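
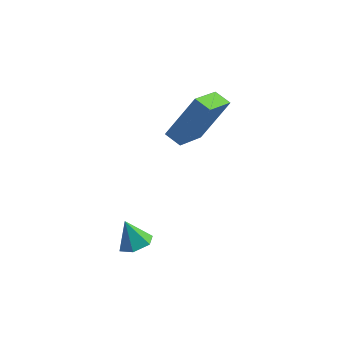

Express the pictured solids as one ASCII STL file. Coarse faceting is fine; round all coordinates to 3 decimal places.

solid 
facet normal -0.784 0.540 0.308
outer loop
vertex -1.982 -0.365 -0.58
vertex -0.855 0.255 1.204
vertex -1.28 1.222 -1.575
endloop
endfacet
facet normal -0.512 -0.282 -0.811
outer loop
vertex -0.645 0.785 -1.824
vertex -1.982 -0.365 -0.58
vertex -1.28 1.222 -1.575
endloop
endfacet
facet normal -0.784 0.539 0.308
outer loop
vertex -1.28 1.222 -1.575
vertex -0.855 0.255 1.204
vertex -0.153 1.842 0.21
endloop
endfacet
facet normal 0.351 0.793 -0.497
outer loop
vertex -0.153 1.842 0.21
vertex -0.645 0.785 -1.824
vertex -1.28 1.222 -1.575
endloop
endfacet
facet normal -0.351 -0.793 0.497
outer loop
vertex -1.982 -0.365 -0.58
vertex -0.22 -0.182 0.955
vertex -0.855 0.255 1.204
endloop
endfacet
facet normal -0.513 -0.281 -0.811
outer loop
vertex -1.347 -0.802 -0.83
vertex -1.982 -0.365 -0.58
vertex -0.645 0.785 -1.824
endloop
endfacet
facet normal -0.351 -0.794 0.497
outer loop
vertex -1.347 -0.802 -0.83
vertex -0.22 -0.182 0.955
vertex -1.982 -0.365 -0.58
endloop
endfacet
facet normal 0.512 0.282 0.811
outer loop
vertex -0.855 0.255 1.204
vertex -0.22 -0.182 0.955
vertex -0.153 1.842 0.21
endloop
endfacet
facet normal 0.350 0.794 -0.497
outer loop
vertex 0.482 1.405 -0.04
vertex -0.645 0.785 -1.824
vertex -0.153 1.842 0.21
endloop
endfacet
facet normal 0.513 0.282 0.811
outer loop
vertex -0.153 1.842 0.21
vertex -0.22 -0.182 0.955
vertex 0.482 1.405 -0.04
endloop
endfacet
facet normal 0.784 -0.539 -0.308
outer loop
vertex 0.482 1.405 -0.04
vertex -1.347 -0.802 -0.83
vertex -0.645 0.785 -1.824
endloop
endfacet
facet normal 0.784 -0.540 -0.307
outer loop
vertex -0.22 -0.182 0.955
vertex -1.347 -0.802 -0.83
vertex 0.482 1.405 -0.04
endloop
endfacet
facet normal 0.381 -0.288 -0.879
outer loop
vertex -2.215 -4.357 -3.71
vertex -2.778 -4.046 -4.056
vertex -2.173 -3.659 -3.921
endloop
endfacet
facet normal 0.644 0.186 0.742
outer loop
vertex -2.215 -4.357 -3.71
vertex -2.173 -3.659 -3.921
vertex -3.242 -3.694 -2.984
endloop
endfacet
facet normal 0.381 -0.288 -0.879
outer loop
vertex -2.173 -3.659 -3.921
vertex -2.778 -4.046 -4.056
vertex -2.736 -3.348 -4.267
endloop
endfacet
facet normal 0.278 0.894 0.351
outer loop
vertex -2.173 -3.659 -3.921
vertex -2.736 -3.348 -4.267
vertex -3.242 -3.694 -2.984
endloop
endfacet
facet normal 0.381 -0.288 -0.878
outer loop
vertex -2.736 -3.348 -4.267
vertex -2.778 -4.046 -4.056
vertex -3.34 -3.735 -4.402
endloop
endfacet
facet normal -0.542 0.841 0.013
outer loop
vertex -2.736 -3.348 -4.267
vertex -3.34 -3.735 -4.402
vertex -3.242 -3.694 -2.984
endloop
endfacet
facet normal 0.381 -0.288 -0.878
outer loop
vertex -3.34 -3.735 -4.402
vertex -2.778 -4.046 -4.056
vertex -3.382 -4.433 -4.191
endloop
endfacet
facet normal -0.995 0.080 0.066
outer loop
vertex -3.34 -3.735 -4.402
vertex -3.382 -4.433 -4.191
vertex -3.242 -3.694 -2.984
endloop
endfacet
facet normal 0.381 -0.288 -0.879
outer loop
vertex -3.382 -4.433 -4.191
vertex -2.778 -4.046 -4.056
vertex -2.819 -4.744 -3.845
endloop
endfacet
facet normal -0.629 -0.629 0.458
outer loop
vertex -3.382 -4.433 -4.191
vertex -2.819 -4.744 -3.845
vertex -3.242 -3.694 -2.984
endloop
endfacet
facet normal 0.381 -0.288 -0.879
outer loop
vertex -2.819 -4.744 -3.845
vertex -2.778 -4.046 -4.056
vertex -2.215 -4.357 -3.71
endloop
endfacet
facet normal 0.191 -0.575 0.795
outer loop
vertex -2.819 -4.744 -3.845
vertex -2.215 -4.357 -3.71
vertex -3.242 -3.694 -2.984
endloop
endfacet

endsolid


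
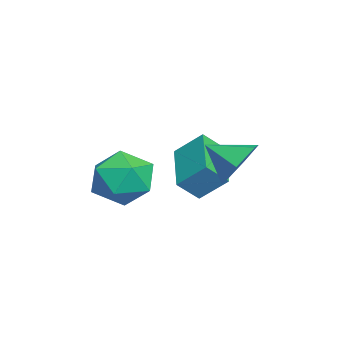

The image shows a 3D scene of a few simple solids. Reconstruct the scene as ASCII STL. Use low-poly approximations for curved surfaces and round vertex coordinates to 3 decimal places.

solid 
facet normal 0.087 0.470 0.878
outer loop
vertex 1.988 -1.067 0.347
vertex 2.018 -2.05 0.87
vertex 2.964 -1.574 0.522
endloop
endfacet
facet normal 0.381 0.855 0.353
outer loop
vertex 1.988 -1.067 0.347
vertex 2.964 -1.574 0.522
vertex 2.761 -1.08 -0.456
endloop
endfacet
facet normal -0.123 0.983 -0.134
outer loop
vertex 1.988 -1.067 0.347
vertex 2.761 -1.08 -0.456
vertex 1.689 -1.249 -0.712
endloop
endfacet
facet normal -0.729 0.679 0.089
outer loop
vertex 1.988 -1.067 0.347
vertex 1.689 -1.249 -0.712
vertex 1.231 -1.849 0.108
endloop
endfacet
facet normal -0.599 0.362 0.714
outer loop
vertex 1.988 -1.067 0.347
vertex 1.231 -1.849 0.108
vertex 2.018 -2.05 0.87
endloop
endfacet
facet normal 0.888 0.457 0.046
outer loop
vertex 2.761 -1.08 -0.456
vertex 2.964 -1.574 0.522
vertex 3.269 -2.071 -0.428
endloop
endfacet
facet normal 0.412 -0.164 0.896
outer loop
vertex 2.964 -1.574 0.522
vertex 2.018 -2.05 0.87
vertex 2.811 -2.671 0.392
endloop
endfacet
facet normal -0.698 -0.340 0.631
outer loop
vertex 2.018 -2.05 0.87
vertex 1.231 -1.849 0.108
vertex 1.739 -2.84 0.136
endloop
endfacet
facet normal -0.908 0.172 -0.382
outer loop
vertex 1.231 -1.849 0.108
vertex 1.689 -1.249 -0.712
vertex 1.536 -2.346 -0.842
endloop
endfacet
facet normal 0.073 0.665 -0.743
outer loop
vertex 1.689 -1.249 -0.712
vertex 2.761 -1.08 -0.456
vertex 2.482 -1.87 -1.19
endloop
endfacet
facet normal 0.729 -0.679 -0.089
outer loop
vertex 2.512 -2.853 -0.667
vertex 3.269 -2.071 -0.428
vertex 2.811 -2.671 0.392
endloop
endfacet
facet normal 0.123 -0.983 0.134
outer loop
vertex 2.512 -2.853 -0.667
vertex 2.811 -2.671 0.392
vertex 1.739 -2.84 0.136
endloop
endfacet
facet normal -0.381 -0.855 -0.353
outer loop
vertex 2.512 -2.853 -0.667
vertex 1.739 -2.84 0.136
vertex 1.536 -2.346 -0.842
endloop
endfacet
facet normal -0.087 -0.470 -0.878
outer loop
vertex 2.512 -2.853 -0.667
vertex 1.536 -2.346 -0.842
vertex 2.482 -1.87 -1.19
endloop
endfacet
facet normal 0.599 -0.362 -0.714
outer loop
vertex 2.512 -2.853 -0.667
vertex 2.482 -1.87 -1.19
vertex 3.269 -2.071 -0.428
endloop
endfacet
facet normal 0.908 -0.172 0.382
outer loop
vertex 2.811 -2.671 0.392
vertex 3.269 -2.071 -0.428
vertex 2.964 -1.574 0.522
endloop
endfacet
facet normal -0.073 -0.665 0.743
outer loop
vertex 1.739 -2.84 0.136
vertex 2.811 -2.671 0.392
vertex 2.018 -2.05 0.87
endloop
endfacet
facet normal -0.888 -0.457 -0.046
outer loop
vertex 1.536 -2.346 -0.842
vertex 1.739 -2.84 0.136
vertex 1.231 -1.849 0.108
endloop
endfacet
facet normal -0.412 0.164 -0.896
outer loop
vertex 2.482 -1.87 -1.19
vertex 1.536 -2.346 -0.842
vertex 1.689 -1.249 -0.712
endloop
endfacet
facet normal 0.698 0.340 -0.631
outer loop
vertex 3.269 -2.071 -0.428
vertex 2.482 -1.87 -1.19
vertex 2.761 -1.08 -0.456
endloop
endfacet
facet normal -0.936 -0.133 0.327
outer loop
vertex 0.008 -0.66 0.202
vertex 0.16 0.234 1.002
vertex -0.315 -0.014 -0.459
endloop
endfacet
facet normal -0.125 -0.739 -0.661
outer loop
vertex 1.64 0.266 -1.142
vertex 0.008 -0.66 0.202
vertex -0.315 -0.014 -0.459
endloop
endfacet
facet normal -0.935 -0.134 0.327
outer loop
vertex -0.315 -0.014 -0.459
vertex 0.16 0.234 1.002
vertex -0.164 0.881 0.341
endloop
endfacet
facet normal -0.330 0.659 -0.675
outer loop
vertex -0.164 0.881 0.341
vertex 1.64 0.266 -1.142
vertex -0.315 -0.014 -0.459
endloop
endfacet
facet normal 0.330 -0.660 0.675
outer loop
vertex 0.008 -0.66 0.202
vertex 2.115 0.514 0.319
vertex 0.16 0.234 1.002
endloop
endfacet
facet normal -0.126 -0.739 -0.662
outer loop
vertex 1.964 -0.381 -0.481
vertex 0.008 -0.66 0.202
vertex 1.64 0.266 -1.142
endloop
endfacet
facet normal 0.330 -0.659 0.675
outer loop
vertex 1.964 -0.381 -0.481
vertex 2.115 0.514 0.319
vertex 0.008 -0.66 0.202
endloop
endfacet
facet normal 0.125 0.739 0.662
outer loop
vertex 0.16 0.234 1.002
vertex 2.115 0.514 0.319
vertex -0.164 0.881 0.341
endloop
endfacet
facet normal -0.330 0.660 -0.675
outer loop
vertex 1.792 1.16 -0.342
vertex 1.64 0.266 -1.142
vertex -0.164 0.881 0.341
endloop
endfacet
facet normal 0.125 0.739 0.661
outer loop
vertex -0.164 0.881 0.341
vertex 2.115 0.514 0.319
vertex 1.792 1.16 -0.342
endloop
endfacet
facet normal 0.935 0.134 -0.327
outer loop
vertex 1.792 1.16 -0.342
vertex 1.964 -0.381 -0.481
vertex 1.64 0.266 -1.142
endloop
endfacet
facet normal 0.936 0.134 -0.326
outer loop
vertex 2.115 0.514 0.319
vertex 1.964 -0.381 -0.481
vertex 1.792 1.16 -0.342
endloop
endfacet
facet normal 0.163 0.834 -0.528
outer loop
vertex 4.194 1.141 0.444
vertex 3.601 1.617 1.013
vertex 4.526 1.57 1.224
endloop
endfacet
facet normal 0.679 -0.726 0.110
outer loop
vertex 4.194 1.141 0.444
vertex 4.526 1.57 1.224
vertex 3.399 0.583 1.667
endloop
endfacet
facet normal 0.162 0.835 -0.526
outer loop
vertex 4.526 1.57 1.224
vertex 3.601 1.617 1.013
vertex 3.933 2.045 1.794
endloop
endfacet
facet normal 0.547 -0.269 0.793
outer loop
vertex 4.526 1.57 1.224
vertex 3.933 2.045 1.794
vertex 3.399 0.583 1.667
endloop
endfacet
facet normal 0.163 0.834 -0.527
outer loop
vertex 3.933 2.045 1.794
vertex 3.601 1.617 1.013
vertex 3.008 2.093 1.583
endloop
endfacet
facet normal -0.223 -0.003 0.975
outer loop
vertex 3.933 2.045 1.794
vertex 3.008 2.093 1.583
vertex 3.399 0.583 1.667
endloop
endfacet
facet normal 0.163 0.834 -0.527
outer loop
vertex 3.008 2.093 1.583
vertex 3.601 1.617 1.013
vertex 2.676 1.665 0.803
endloop
endfacet
facet normal -0.859 -0.196 0.473
outer loop
vertex 3.008 2.093 1.583
vertex 2.676 1.665 0.803
vertex 3.399 0.583 1.667
endloop
endfacet
facet normal 0.163 0.834 -0.527
outer loop
vertex 2.676 1.665 0.803
vertex 3.601 1.617 1.013
vertex 3.269 1.189 0.233
endloop
endfacet
facet normal -0.727 -0.654 -0.210
outer loop
vertex 2.676 1.665 0.803
vertex 3.269 1.189 0.233
vertex 3.399 0.583 1.667
endloop
endfacet
facet normal 0.164 0.834 -0.527
outer loop
vertex 3.269 1.189 0.233
vertex 3.601 1.617 1.013
vertex 4.194 1.141 0.444
endloop
endfacet
facet normal 0.042 -0.919 -0.392
outer loop
vertex 3.269 1.189 0.233
vertex 4.194 1.141 0.444
vertex 3.399 0.583 1.667
endloop
endfacet

endsolid


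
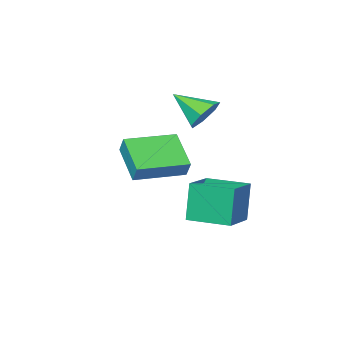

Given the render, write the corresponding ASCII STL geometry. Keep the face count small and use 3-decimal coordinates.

solid 
facet normal -0.589 0.808 -0.007
outer loop
vertex -1.842 2.625 -0.568
vertex -0.545 3.573 -0.291
vertex -1.59 2.794 -2.322
endloop
endfacet
facet normal -0.795 -0.582 -0.170
outer loop
vertex -0.535 1.347 -2.309
vertex -1.842 2.625 -0.568
vertex -1.59 2.794 -2.322
endloop
endfacet
facet normal -0.589 0.808 -0.007
outer loop
vertex -1.59 2.794 -2.322
vertex -0.545 3.573 -0.291
vertex -0.293 3.741 -2.045
endloop
endfacet
facet normal 0.142 0.094 -0.985
outer loop
vertex -0.293 3.741 -2.045
vertex -0.535 1.347 -2.309
vertex -1.59 2.794 -2.322
endloop
endfacet
facet normal -0.142 -0.094 0.985
outer loop
vertex -1.842 2.625 -0.568
vertex 0.51 2.126 -0.278
vertex -0.545 3.573 -0.291
endloop
endfacet
facet normal -0.795 -0.582 -0.170
outer loop
vertex -0.787 1.179 -0.555
vertex -1.842 2.625 -0.568
vertex -0.535 1.347 -2.309
endloop
endfacet
facet normal -0.142 -0.094 0.985
outer loop
vertex -0.787 1.179 -0.555
vertex 0.51 2.126 -0.278
vertex -1.842 2.625 -0.568
endloop
endfacet
facet normal 0.796 0.582 0.170
outer loop
vertex -0.545 3.573 -0.291
vertex 0.51 2.126 -0.278
vertex -0.293 3.741 -2.045
endloop
endfacet
facet normal 0.141 0.094 -0.985
outer loop
vertex 0.762 2.295 -2.032
vertex -0.535 1.347 -2.309
vertex -0.293 3.741 -2.045
endloop
endfacet
facet normal 0.795 0.582 0.170
outer loop
vertex -0.293 3.741 -2.045
vertex 0.51 2.126 -0.278
vertex 0.762 2.295 -2.032
endloop
endfacet
facet normal 0.589 -0.808 0.007
outer loop
vertex 0.762 2.295 -2.032
vertex -0.787 1.179 -0.555
vertex -0.535 1.347 -2.309
endloop
endfacet
facet normal 0.589 -0.808 0.007
outer loop
vertex 0.51 2.126 -0.278
vertex -0.787 1.179 -0.555
vertex 0.762 2.295 -2.032
endloop
endfacet
facet normal -0.985 0.172 0.008
outer loop
vertex 1.534 2.96 2.615
vertex 1.772 4.367 1.602
vertex 1.448 2.499 1.954
endloop
endfacet
facet normal -0.136 -0.804 0.579
outer loop
vertex 3.428 2.153 1.938
vertex 1.534 2.96 2.615
vertex 1.448 2.499 1.954
endloop
endfacet
facet normal -0.985 0.172 0.008
outer loop
vertex 1.448 2.499 1.954
vertex 1.772 4.367 1.602
vertex 1.686 3.906 0.941
endloop
endfacet
facet normal -0.106 -0.569 -0.815
outer loop
vertex 1.686 3.906 0.941
vertex 3.428 2.153 1.938
vertex 1.448 2.499 1.954
endloop
endfacet
facet normal 0.106 0.569 0.815
outer loop
vertex 1.534 2.96 2.615
vertex 3.752 4.021 1.586
vertex 1.772 4.367 1.602
endloop
endfacet
facet normal -0.136 -0.804 0.579
outer loop
vertex 3.514 2.614 2.599
vertex 1.534 2.96 2.615
vertex 3.428 2.153 1.938
endloop
endfacet
facet normal 0.106 0.569 0.815
outer loop
vertex 3.514 2.614 2.599
vertex 3.752 4.021 1.586
vertex 1.534 2.96 2.615
endloop
endfacet
facet normal 0.136 0.804 -0.579
outer loop
vertex 1.772 4.367 1.602
vertex 3.752 4.021 1.586
vertex 1.686 3.906 0.941
endloop
endfacet
facet normal -0.106 -0.569 -0.815
outer loop
vertex 3.666 3.56 0.925
vertex 3.428 2.153 1.938
vertex 1.686 3.906 0.941
endloop
endfacet
facet normal 0.136 0.804 -0.579
outer loop
vertex 1.686 3.906 0.941
vertex 3.752 4.021 1.586
vertex 3.666 3.56 0.925
endloop
endfacet
facet normal 0.985 -0.172 -0.008
outer loop
vertex 3.666 3.56 0.925
vertex 3.514 2.614 2.599
vertex 3.428 2.153 1.938
endloop
endfacet
facet normal 0.985 -0.172 -0.008
outer loop
vertex 3.752 4.021 1.586
vertex 3.514 2.614 2.599
vertex 3.666 3.56 0.925
endloop
endfacet
facet normal -0.475 0.676 -0.564
outer loop
vertex -0.977 -0.268 1.721
vertex -1.734 -0.499 2.082
vertex -1.173 0.113 2.343
endloop
endfacet
facet normal 0.963 0.197 0.183
outer loop
vertex -0.977 -0.268 1.721
vertex -1.173 0.113 2.343
vertex -0.946 -1.621 3.018
endloop
endfacet
facet normal -0.476 0.676 -0.563
outer loop
vertex -1.173 0.113 2.343
vertex -1.734 -0.499 2.082
vertex -1.791 0.033 2.769
endloop
endfacet
facet normal 0.494 0.371 0.786
outer loop
vertex -1.173 0.113 2.343
vertex -1.791 0.033 2.769
vertex -0.946 -1.621 3.018
endloop
endfacet
facet normal -0.474 0.677 -0.563
outer loop
vertex -1.791 0.033 2.769
vertex -1.734 -0.499 2.082
vertex -2.367 -0.447 2.677
endloop
endfacet
facet normal -0.196 0.047 0.979
outer loop
vertex -1.791 0.033 2.769
vertex -2.367 -0.447 2.677
vertex -0.946 -1.621 3.018
endloop
endfacet
facet normal -0.474 0.676 -0.564
outer loop
vertex -2.367 -0.447 2.677
vertex -1.734 -0.499 2.082
vertex -2.466 -0.966 2.138
endloop
endfacet
facet normal -0.584 -0.528 0.616
outer loop
vertex -2.367 -0.447 2.677
vertex -2.466 -0.966 2.138
vertex -0.946 -1.621 3.018
endloop
endfacet
facet normal -0.475 0.676 -0.564
outer loop
vertex -2.466 -0.966 2.138
vertex -1.734 -0.499 2.082
vertex -2.014 -1.133 1.557
endloop
endfacet
facet normal -0.381 -0.924 -0.030
outer loop
vertex -2.466 -0.966 2.138
vertex -2.014 -1.133 1.557
vertex -0.946 -1.621 3.018
endloop
endfacet
facet normal -0.475 0.676 -0.563
outer loop
vertex -2.014 -1.133 1.557
vertex -1.734 -0.499 2.082
vertex -1.351 -0.822 1.371
endloop
endfacet
facet normal 0.262 -0.841 -0.473
outer loop
vertex -2.014 -1.133 1.557
vertex -1.351 -0.822 1.371
vertex -0.946 -1.621 3.018
endloop
endfacet
facet normal -0.475 0.676 -0.563
outer loop
vertex -1.351 -0.822 1.371
vertex -1.734 -0.499 2.082
vertex -0.977 -0.268 1.721
endloop
endfacet
facet normal 0.860 -0.342 -0.378
outer loop
vertex -1.351 -0.822 1.371
vertex -0.977 -0.268 1.721
vertex -0.946 -1.621 3.018
endloop
endfacet

endsolid


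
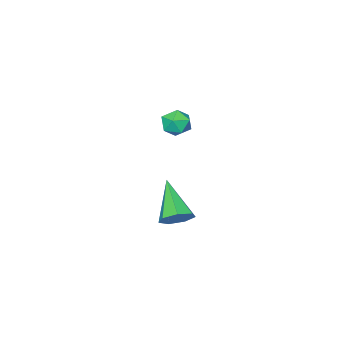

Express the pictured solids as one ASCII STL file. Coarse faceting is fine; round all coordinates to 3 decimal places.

solid 
facet normal 0.470 -0.120 0.874
outer loop
vertex -0.979 -1.671 3.763
vertex -1.502 -2.001 3.999
vertex -1.015 -2.329 3.692
endloop
endfacet
facet normal 0.937 -0.088 0.338
outer loop
vertex -0.979 -1.671 3.763
vertex -1.015 -2.329 3.692
vertex -0.799 -1.953 3.191
endloop
endfacet
facet normal 0.845 0.534 0.003
outer loop
vertex -0.979 -1.671 3.763
vertex -0.799 -1.953 3.191
vertex -1.153 -1.393 3.188
endloop
endfacet
facet normal 0.320 0.887 0.332
outer loop
vertex -0.979 -1.671 3.763
vertex -1.153 -1.393 3.188
vertex -1.588 -1.423 3.687
endloop
endfacet
facet normal 0.088 0.483 0.871
outer loop
vertex -0.979 -1.671 3.763
vertex -1.588 -1.423 3.687
vertex -1.502 -2.001 3.999
endloop
endfacet
facet normal 0.782 -0.612 -0.122
outer loop
vertex -0.799 -1.953 3.191
vertex -1.015 -2.329 3.692
vertex -1.212 -2.457 3.073
endloop
endfacet
facet normal 0.024 -0.664 0.747
outer loop
vertex -1.015 -2.329 3.692
vertex -1.502 -2.001 3.999
vertex -1.647 -2.487 3.572
endloop
endfacet
facet normal -0.593 0.312 0.742
outer loop
vertex -1.502 -2.001 3.999
vertex -1.588 -1.423 3.687
vertex -2.001 -1.927 3.569
endloop
endfacet
facet normal -0.217 0.967 -0.131
outer loop
vertex -1.588 -1.423 3.687
vertex -1.153 -1.393 3.188
vertex -1.785 -1.551 3.068
endloop
endfacet
facet normal 0.632 0.396 -0.666
outer loop
vertex -1.153 -1.393 3.188
vertex -0.799 -1.953 3.191
vertex -1.298 -1.879 2.761
endloop
endfacet
facet normal -0.320 -0.887 -0.332
outer loop
vertex -1.821 -2.209 2.997
vertex -1.212 -2.457 3.073
vertex -1.647 -2.487 3.572
endloop
endfacet
facet normal -0.845 -0.534 -0.003
outer loop
vertex -1.821 -2.209 2.997
vertex -1.647 -2.487 3.572
vertex -2.001 -1.927 3.569
endloop
endfacet
facet normal -0.937 0.088 -0.338
outer loop
vertex -1.821 -2.209 2.997
vertex -2.001 -1.927 3.569
vertex -1.785 -1.551 3.068
endloop
endfacet
facet normal -0.470 0.120 -0.874
outer loop
vertex -1.821 -2.209 2.997
vertex -1.785 -1.551 3.068
vertex -1.298 -1.879 2.761
endloop
endfacet
facet normal -0.088 -0.483 -0.871
outer loop
vertex -1.821 -2.209 2.997
vertex -1.298 -1.879 2.761
vertex -1.212 -2.457 3.073
endloop
endfacet
facet normal 0.217 -0.967 0.131
outer loop
vertex -1.647 -2.487 3.572
vertex -1.212 -2.457 3.073
vertex -1.015 -2.329 3.692
endloop
endfacet
facet normal -0.632 -0.396 0.666
outer loop
vertex -2.001 -1.927 3.569
vertex -1.647 -2.487 3.572
vertex -1.502 -2.001 3.999
endloop
endfacet
facet normal -0.782 0.612 0.122
outer loop
vertex -1.785 -1.551 3.068
vertex -2.001 -1.927 3.569
vertex -1.588 -1.423 3.687
endloop
endfacet
facet normal -0.024 0.664 -0.747
outer loop
vertex -1.298 -1.879 2.761
vertex -1.785 -1.551 3.068
vertex -1.153 -1.393 3.188
endloop
endfacet
facet normal 0.593 -0.312 -0.742
outer loop
vertex -1.212 -2.457 3.073
vertex -1.298 -1.879 2.761
vertex -0.799 -1.953 3.191
endloop
endfacet
facet normal 0.351 0.694 -0.629
outer loop
vertex 3.223 3.251 3.013
vertex 2.954 2.934 2.513
vertex 2.695 3.401 2.884
endloop
endfacet
facet normal -0.104 0.412 0.905
outer loop
vertex 3.223 3.251 3.013
vertex 2.695 3.401 2.884
vertex 2.346 1.726 3.607
endloop
endfacet
facet normal 0.350 0.694 -0.629
outer loop
vertex 2.695 3.401 2.884
vertex 2.954 2.934 2.513
vertex 2.362 3.199 2.476
endloop
endfacet
facet normal -0.801 0.370 0.471
outer loop
vertex 2.695 3.401 2.884
vertex 2.362 3.199 2.476
vertex 2.346 1.726 3.607
endloop
endfacet
facet normal 0.350 0.694 -0.629
outer loop
vertex 2.362 3.199 2.476
vertex 2.954 2.934 2.513
vertex 2.475 2.798 2.096
endloop
endfacet
facet normal -0.979 -0.118 -0.167
outer loop
vertex 2.362 3.199 2.476
vertex 2.475 2.798 2.096
vertex 2.346 1.726 3.607
endloop
endfacet
facet normal 0.350 0.695 -0.628
outer loop
vertex 2.475 2.798 2.096
vertex 2.954 2.934 2.513
vertex 2.949 2.5 2.03
endloop
endfacet
facet normal -0.503 -0.684 -0.528
outer loop
vertex 2.475 2.798 2.096
vertex 2.949 2.5 2.03
vertex 2.346 1.726 3.607
endloop
endfacet
facet normal 0.349 0.695 -0.628
outer loop
vertex 2.949 2.5 2.03
vertex 2.954 2.934 2.513
vertex 3.427 2.529 2.328
endloop
endfacet
facet normal 0.267 -0.902 -0.340
outer loop
vertex 2.949 2.5 2.03
vertex 3.427 2.529 2.328
vertex 2.346 1.726 3.607
endloop
endfacet
facet normal 0.349 0.695 -0.629
outer loop
vertex 3.427 2.529 2.328
vertex 2.954 2.934 2.513
vertex 3.549 2.863 2.765
endloop
endfacet
facet normal 0.752 -0.608 0.254
outer loop
vertex 3.427 2.529 2.328
vertex 3.549 2.863 2.765
vertex 2.346 1.726 3.607
endloop
endfacet
facet normal 0.349 0.695 -0.628
outer loop
vertex 3.549 2.863 2.765
vertex 2.954 2.934 2.513
vertex 3.223 3.251 3.013
endloop
endfacet
facet normal 0.588 -0.023 0.809
outer loop
vertex 3.549 2.863 2.765
vertex 3.223 3.251 3.013
vertex 2.346 1.726 3.607
endloop
endfacet

endsolid


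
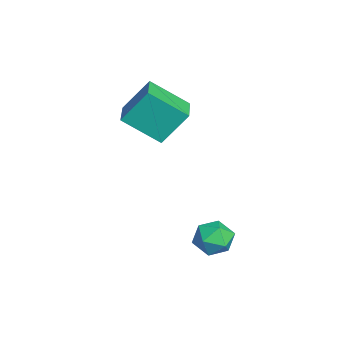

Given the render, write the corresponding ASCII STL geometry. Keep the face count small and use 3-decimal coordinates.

solid 
facet normal -0.985 0.095 -0.142
outer loop
vertex -3.613 -3.21 3.188
vertex -3.271 -1.532 1.939
vertex -3.504 -4.369 1.662
endloop
endfacet
facet normal -0.161 -0.791 0.590
outer loop
vertex -1.849 -4.528 1.901
vertex -3.613 -3.21 3.188
vertex -3.504 -4.369 1.662
endloop
endfacet
facet normal -0.985 0.095 -0.142
outer loop
vertex -3.504 -4.369 1.662
vertex -3.271 -1.532 1.939
vertex -3.162 -2.691 0.412
endloop
endfacet
facet normal 0.057 -0.604 -0.795
outer loop
vertex -3.162 -2.691 0.412
vertex -1.849 -4.528 1.901
vertex -3.504 -4.369 1.662
endloop
endfacet
facet normal -0.057 0.604 0.795
outer loop
vertex -3.613 -3.21 3.188
vertex -1.616 -1.691 2.178
vertex -3.271 -1.532 1.939
endloop
endfacet
facet normal -0.162 -0.792 0.589
outer loop
vertex -1.958 -3.369 3.428
vertex -3.613 -3.21 3.188
vertex -1.849 -4.528 1.901
endloop
endfacet
facet normal -0.057 0.604 0.795
outer loop
vertex -1.958 -3.369 3.428
vertex -1.616 -1.691 2.178
vertex -3.613 -3.21 3.188
endloop
endfacet
facet normal 0.161 0.792 -0.589
outer loop
vertex -3.271 -1.532 1.939
vertex -1.616 -1.691 2.178
vertex -3.162 -2.691 0.412
endloop
endfacet
facet normal 0.057 -0.604 -0.795
outer loop
vertex -1.507 -2.85 0.652
vertex -1.849 -4.528 1.901
vertex -3.162 -2.691 0.412
endloop
endfacet
facet normal 0.162 0.791 -0.590
outer loop
vertex -3.162 -2.691 0.412
vertex -1.616 -1.691 2.178
vertex -1.507 -2.85 0.652
endloop
endfacet
facet normal 0.985 -0.095 0.142
outer loop
vertex -1.507 -2.85 0.652
vertex -1.958 -3.369 3.428
vertex -1.849 -4.528 1.901
endloop
endfacet
facet normal 0.985 -0.095 0.142
outer loop
vertex -1.616 -1.691 2.178
vertex -1.958 -3.369 3.428
vertex -1.507 -2.85 0.652
endloop
endfacet
facet normal -0.981 0.157 0.110
outer loop
vertex 1.785 -0.518 -2.884
vertex 1.67 -1.42 -2.621
vertex 1.849 -0.756 -1.97
endloop
endfacet
facet normal -0.613 0.753 0.239
outer loop
vertex 1.785 -0.518 -2.884
vertex 1.849 -0.756 -1.97
vertex 2.462 -0.139 -2.343
endloop
endfacet
facet normal -0.233 0.909 -0.346
outer loop
vertex 1.785 -0.518 -2.884
vertex 2.462 -0.139 -2.343
vertex 2.663 -0.422 -3.223
endloop
endfacet
facet normal -0.367 0.409 -0.835
outer loop
vertex 1.785 -0.518 -2.884
vertex 2.663 -0.422 -3.223
vertex 2.174 -1.213 -3.395
endloop
endfacet
facet normal -0.830 -0.056 -0.555
outer loop
vertex 1.785 -0.518 -2.884
vertex 2.174 -1.213 -3.395
vertex 1.67 -1.42 -2.621
endloop
endfacet
facet normal -0.155 0.619 0.770
outer loop
vertex 2.462 -0.139 -2.343
vertex 1.849 -0.756 -1.97
vertex 2.766 -0.807 -1.745
endloop
endfacet
facet normal -0.752 -0.347 0.561
outer loop
vertex 1.849 -0.756 -1.97
vertex 1.67 -1.42 -2.621
vertex 2.277 -1.598 -1.917
endloop
endfacet
facet normal -0.507 -0.692 -0.515
outer loop
vertex 1.67 -1.42 -2.621
vertex 2.174 -1.213 -3.395
vertex 2.478 -1.881 -2.797
endloop
endfacet
facet normal 0.241 0.062 -0.969
outer loop
vertex 2.174 -1.213 -3.395
vertex 2.663 -0.422 -3.223
vertex 3.091 -1.264 -3.17
endloop
endfacet
facet normal 0.459 0.871 -0.175
outer loop
vertex 2.663 -0.422 -3.223
vertex 2.462 -0.139 -2.343
vertex 3.27 -0.6 -2.519
endloop
endfacet
facet normal 0.367 -0.409 0.835
outer loop
vertex 3.155 -1.502 -2.256
vertex 2.766 -0.807 -1.745
vertex 2.277 -1.598 -1.917
endloop
endfacet
facet normal 0.233 -0.909 0.346
outer loop
vertex 3.155 -1.502 -2.256
vertex 2.277 -1.598 -1.917
vertex 2.478 -1.881 -2.797
endloop
endfacet
facet normal 0.613 -0.753 -0.239
outer loop
vertex 3.155 -1.502 -2.256
vertex 2.478 -1.881 -2.797
vertex 3.091 -1.264 -3.17
endloop
endfacet
facet normal 0.981 -0.157 -0.110
outer loop
vertex 3.155 -1.502 -2.256
vertex 3.091 -1.264 -3.17
vertex 3.27 -0.6 -2.519
endloop
endfacet
facet normal 0.830 0.056 0.555
outer loop
vertex 3.155 -1.502 -2.256
vertex 3.27 -0.6 -2.519
vertex 2.766 -0.807 -1.745
endloop
endfacet
facet normal -0.241 -0.062 0.969
outer loop
vertex 2.277 -1.598 -1.917
vertex 2.766 -0.807 -1.745
vertex 1.849 -0.756 -1.97
endloop
endfacet
facet normal -0.459 -0.871 0.175
outer loop
vertex 2.478 -1.881 -2.797
vertex 2.277 -1.598 -1.917
vertex 1.67 -1.42 -2.621
endloop
endfacet
facet normal 0.155 -0.619 -0.770
outer loop
vertex 3.091 -1.264 -3.17
vertex 2.478 -1.881 -2.797
vertex 2.174 -1.213 -3.395
endloop
endfacet
facet normal 0.752 0.347 -0.561
outer loop
vertex 3.27 -0.6 -2.519
vertex 3.091 -1.264 -3.17
vertex 2.663 -0.422 -3.223
endloop
endfacet
facet normal 0.507 0.692 0.515
outer loop
vertex 2.766 -0.807 -1.745
vertex 3.27 -0.6 -2.519
vertex 2.462 -0.139 -2.343
endloop
endfacet

endsolid


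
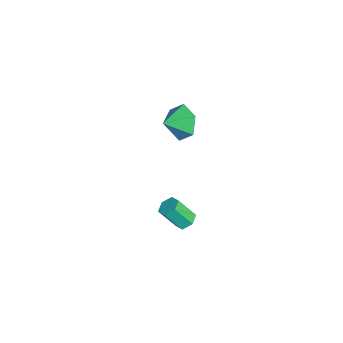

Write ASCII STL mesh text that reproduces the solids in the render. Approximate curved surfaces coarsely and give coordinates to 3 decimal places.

solid 
facet normal -0.453 0.774 -0.443
outer loop
vertex -0.441 2.414 1.355
vertex -0.991 2.549 2.154
vertex -0.128 3.006 2.07
endloop
endfacet
facet normal 0.936 -0.320 -0.145
outer loop
vertex -0.441 2.414 1.355
vertex -0.128 3.006 2.07
vertex -0.489 1.691 2.646
endloop
endfacet
facet normal -0.453 0.773 -0.444
outer loop
vertex -0.128 3.006 2.07
vertex -0.991 2.549 2.154
vertex -0.679 3.142 2.869
endloop
endfacet
facet normal 0.825 0.021 0.565
outer loop
vertex -0.128 3.006 2.07
vertex -0.679 3.142 2.869
vertex -0.489 1.691 2.646
endloop
endfacet
facet normal -0.453 0.773 -0.444
outer loop
vertex -0.679 3.142 2.869
vertex -0.991 2.549 2.154
vertex -1.542 2.685 2.953
endloop
endfacet
facet normal 0.163 -0.129 0.978
outer loop
vertex -0.679 3.142 2.869
vertex -1.542 2.685 2.953
vertex -0.489 1.691 2.646
endloop
endfacet
facet normal -0.452 0.774 -0.443
outer loop
vertex -1.542 2.685 2.953
vertex -0.991 2.549 2.154
vertex -1.854 2.093 2.238
endloop
endfacet
facet normal -0.387 -0.620 0.682
outer loop
vertex -1.542 2.685 2.953
vertex -1.854 2.093 2.238
vertex -0.489 1.691 2.646
endloop
endfacet
facet normal -0.452 0.774 -0.443
outer loop
vertex -1.854 2.093 2.238
vertex -0.991 2.549 2.154
vertex -1.304 1.957 1.439
endloop
endfacet
facet normal -0.275 -0.961 -0.026
outer loop
vertex -1.854 2.093 2.238
vertex -1.304 1.957 1.439
vertex -0.489 1.691 2.646
endloop
endfacet
facet normal -0.453 0.774 -0.443
outer loop
vertex -1.304 1.957 1.439
vertex -0.991 2.549 2.154
vertex -0.441 2.414 1.355
endloop
endfacet
facet normal 0.387 -0.811 -0.440
outer loop
vertex -1.304 1.957 1.439
vertex -0.441 2.414 1.355
vertex -0.489 1.691 2.646
endloop
endfacet
facet normal 0.046 0.573 -0.818
outer loop
vertex 0.614 2.483 -4.423
vertex 0.091 2.682 -4.313
vertex 0.548 2.949 -4.1
endloop
endfacet
facet normal 0.992 0.070 0.102
outer loop
vertex 0.614 2.483 -4.423
vertex 0.548 2.949 -4.1
vertex 0.552 1.68 -3.278
endloop
endfacet
facet normal 0.992 0.071 0.104
outer loop
vertex 0.552 1.68 -3.278
vertex 0.548 2.949 -4.1
vertex 0.485 2.146 -2.955
endloop
endfacet
facet normal -0.043 -0.573 0.818
outer loop
vertex 0.552 1.68 -3.278
vertex 0.485 2.146 -2.955
vertex 0.029 1.878 -3.167
endloop
endfacet
facet normal 0.045 0.574 -0.817
outer loop
vertex 0.548 2.949 -4.1
vertex 0.091 2.682 -4.313
vertex 0.025 3.147 -3.99
endloop
endfacet
facet normal 0.395 0.742 0.542
outer loop
vertex 0.548 2.949 -4.1
vertex 0.025 3.147 -3.99
vertex 0.485 2.146 -2.955
endloop
endfacet
facet normal 0.395 0.742 0.542
outer loop
vertex 0.485 2.146 -2.955
vertex 0.025 3.147 -3.99
vertex -0.037 2.344 -2.845
endloop
endfacet
facet normal -0.044 -0.572 0.819
outer loop
vertex 0.485 2.146 -2.955
vertex -0.037 2.344 -2.845
vertex 0.029 1.878 -3.167
endloop
endfacet
facet normal 0.044 0.574 -0.818
outer loop
vertex 0.025 3.147 -3.99
vertex 0.091 2.682 -4.313
vertex -0.432 2.88 -4.202
endloop
endfacet
facet normal -0.596 0.672 0.439
outer loop
vertex 0.025 3.147 -3.99
vertex -0.432 2.88 -4.202
vertex -0.037 2.344 -2.845
endloop
endfacet
facet normal -0.596 0.672 0.439
outer loop
vertex -0.037 2.344 -2.845
vertex -0.432 2.88 -4.202
vertex -0.494 2.077 -3.057
endloop
endfacet
facet normal -0.046 -0.572 0.819
outer loop
vertex -0.037 2.344 -2.845
vertex -0.494 2.077 -3.057
vertex 0.029 1.878 -3.167
endloop
endfacet
facet normal 0.043 0.573 -0.818
outer loop
vertex -0.432 2.88 -4.202
vertex 0.091 2.682 -4.313
vertex -0.365 2.414 -4.525
endloop
endfacet
facet normal -0.992 -0.071 -0.103
outer loop
vertex -0.432 2.88 -4.202
vertex -0.365 2.414 -4.525
vertex -0.494 2.077 -3.057
endloop
endfacet
facet normal -0.992 -0.069 -0.103
outer loop
vertex -0.494 2.077 -3.057
vertex -0.365 2.414 -4.525
vertex -0.428 1.611 -3.38
endloop
endfacet
facet normal -0.046 -0.573 0.818
outer loop
vertex -0.494 2.077 -3.057
vertex -0.428 1.611 -3.38
vertex 0.029 1.878 -3.167
endloop
endfacet
facet normal 0.044 0.572 -0.819
outer loop
vertex -0.365 2.414 -4.525
vertex 0.091 2.682 -4.313
vertex 0.157 2.216 -4.635
endloop
endfacet
facet normal -0.395 -0.742 -0.542
outer loop
vertex -0.365 2.414 -4.525
vertex 0.157 2.216 -4.635
vertex -0.428 1.611 -3.38
endloop
endfacet
facet normal -0.395 -0.742 -0.542
outer loop
vertex -0.428 1.611 -3.38
vertex 0.157 2.216 -4.635
vertex 0.095 1.413 -3.49
endloop
endfacet
facet normal -0.045 -0.574 0.817
outer loop
vertex -0.428 1.611 -3.38
vertex 0.095 1.413 -3.49
vertex 0.029 1.878 -3.167
endloop
endfacet
facet normal 0.046 0.572 -0.819
outer loop
vertex 0.157 2.216 -4.635
vertex 0.091 2.682 -4.313
vertex 0.614 2.483 -4.423
endloop
endfacet
facet normal 0.596 -0.672 -0.439
outer loop
vertex 0.157 2.216 -4.635
vertex 0.614 2.483 -4.423
vertex 0.095 1.413 -3.49
endloop
endfacet
facet normal 0.596 -0.672 -0.439
outer loop
vertex 0.095 1.413 -3.49
vertex 0.614 2.483 -4.423
vertex 0.552 1.68 -3.278
endloop
endfacet
facet normal -0.044 -0.574 0.818
outer loop
vertex 0.095 1.413 -3.49
vertex 0.552 1.68 -3.278
vertex 0.029 1.878 -3.167
endloop
endfacet

endsolid


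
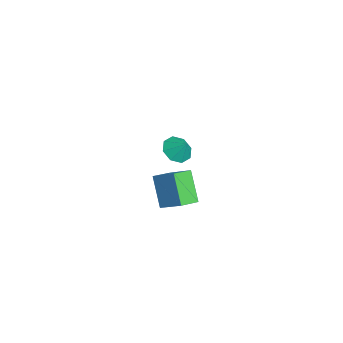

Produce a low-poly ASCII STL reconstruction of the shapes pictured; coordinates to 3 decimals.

solid 
facet normal -0.502 -0.398 -0.768
outer loop
vertex -3.418 -1.587 0.544
vertex -4.184 -1.685 1.096
vertex -3.851 -1.003 0.525
endloop
endfacet
facet normal 0.803 0.594 -0.035
outer loop
vertex -3.418 -1.587 0.544
vertex -3.851 -1.003 0.525
vertex -3.616 -1.235 1.964
endloop
endfacet
facet normal -0.503 -0.397 -0.768
outer loop
vertex -3.851 -1.003 0.525
vertex -4.184 -1.685 1.096
vertex -4.479 -0.818 0.841
endloop
endfacet
facet normal 0.326 0.940 0.098
outer loop
vertex -3.851 -1.003 0.525
vertex -4.479 -0.818 0.841
vertex -3.616 -1.235 1.964
endloop
endfacet
facet normal -0.503 -0.397 -0.768
outer loop
vertex -4.479 -0.818 0.841
vertex -4.184 -1.685 1.096
vertex -4.935 -1.141 1.307
endloop
endfacet
facet normal -0.162 0.878 0.450
outer loop
vertex -4.479 -0.818 0.841
vertex -4.935 -1.141 1.307
vertex -3.616 -1.235 1.964
endloop
endfacet
facet normal -0.503 -0.397 -0.768
outer loop
vertex -4.935 -1.141 1.307
vertex -4.184 -1.685 1.096
vertex -4.951 -1.782 1.649
endloop
endfacet
facet normal -0.374 0.444 0.814
outer loop
vertex -4.935 -1.141 1.307
vertex -4.951 -1.782 1.649
vertex -3.616 -1.235 1.964
endloop
endfacet
facet normal -0.503 -0.398 -0.767
outer loop
vertex -4.951 -1.782 1.649
vertex -4.184 -1.685 1.096
vertex -4.518 -2.366 1.668
endloop
endfacet
facet normal -0.187 -0.107 0.977
outer loop
vertex -4.951 -1.782 1.649
vertex -4.518 -2.366 1.668
vertex -3.616 -1.235 1.964
endloop
endfacet
facet normal -0.503 -0.398 -0.767
outer loop
vertex -4.518 -2.366 1.668
vertex -4.184 -1.685 1.096
vertex -3.889 -2.551 1.352
endloop
endfacet
facet normal 0.291 -0.452 0.843
outer loop
vertex -4.518 -2.366 1.668
vertex -3.889 -2.551 1.352
vertex -3.616 -1.235 1.964
endloop
endfacet
facet normal -0.503 -0.398 -0.767
outer loop
vertex -3.889 -2.551 1.352
vertex -4.184 -1.685 1.096
vertex -3.434 -2.228 0.886
endloop
endfacet
facet normal 0.779 -0.390 0.491
outer loop
vertex -3.889 -2.551 1.352
vertex -3.434 -2.228 0.886
vertex -3.616 -1.235 1.964
endloop
endfacet
facet normal -0.503 -0.397 -0.768
outer loop
vertex -3.434 -2.228 0.886
vertex -4.184 -1.685 1.096
vertex -3.418 -1.587 0.544
endloop
endfacet
facet normal 0.991 0.043 0.127
outer loop
vertex -3.434 -2.228 0.886
vertex -3.418 -1.587 0.544
vertex -3.616 -1.235 1.964
endloop
endfacet
facet normal -0.615 -0.577 -0.537
outer loop
vertex 1.762 -4.243 4.122
vertex 1.147 -3.209 3.715
vertex 3.007 -4.117 2.562
endloop
endfacet
facet normal 0.484 -0.814 0.320
outer loop
vertex 3.973 -3.211 3.405
vertex 1.762 -4.243 4.122
vertex 3.007 -4.117 2.562
endloop
endfacet
facet normal -0.615 -0.577 -0.537
outer loop
vertex 3.007 -4.117 2.562
vertex 1.147 -3.209 3.715
vertex 2.392 -3.083 2.155
endloop
endfacet
facet normal 0.622 0.063 -0.780
outer loop
vertex 2.392 -3.083 2.155
vertex 3.973 -3.211 3.405
vertex 3.007 -4.117 2.562
endloop
endfacet
facet normal -0.622 -0.063 0.780
outer loop
vertex 1.762 -4.243 4.122
vertex 2.113 -2.303 4.558
vertex 1.147 -3.209 3.715
endloop
endfacet
facet normal 0.484 -0.814 0.320
outer loop
vertex 2.728 -3.337 4.965
vertex 1.762 -4.243 4.122
vertex 3.973 -3.211 3.405
endloop
endfacet
facet normal -0.622 -0.063 0.780
outer loop
vertex 2.728 -3.337 4.965
vertex 2.113 -2.303 4.558
vertex 1.762 -4.243 4.122
endloop
endfacet
facet normal -0.484 0.814 -0.320
outer loop
vertex 1.147 -3.209 3.715
vertex 2.113 -2.303 4.558
vertex 2.392 -3.083 2.155
endloop
endfacet
facet normal 0.622 0.063 -0.780
outer loop
vertex 3.358 -2.177 2.998
vertex 3.973 -3.211 3.405
vertex 2.392 -3.083 2.155
endloop
endfacet
facet normal -0.484 0.814 -0.320
outer loop
vertex 2.392 -3.083 2.155
vertex 2.113 -2.303 4.558
vertex 3.358 -2.177 2.998
endloop
endfacet
facet normal 0.615 0.577 0.537
outer loop
vertex 3.358 -2.177 2.998
vertex 2.728 -3.337 4.965
vertex 3.973 -3.211 3.405
endloop
endfacet
facet normal 0.615 0.577 0.537
outer loop
vertex 2.113 -2.303 4.558
vertex 2.728 -3.337 4.965
vertex 3.358 -2.177 2.998
endloop
endfacet

endsolid


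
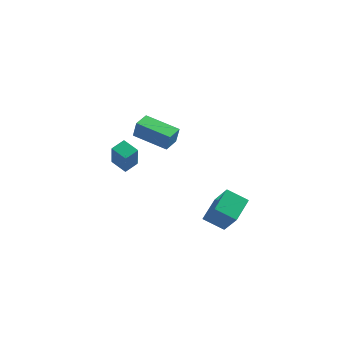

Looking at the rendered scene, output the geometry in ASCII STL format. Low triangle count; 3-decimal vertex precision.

solid 
facet normal -0.882 -0.013 0.471
outer loop
vertex 2.593 -4.092 0.872
vertex 2.83 -2.874 1.35
vertex 1.865 -3.422 -0.474
endloop
endfacet
facet normal -0.177 -0.916 -0.360
outer loop
vertex 2.87 -3.406 -1.01
vertex 2.593 -4.092 0.872
vertex 1.865 -3.422 -0.474
endloop
endfacet
facet normal -0.882 -0.013 0.471
outer loop
vertex 1.865 -3.422 -0.474
vertex 2.83 -2.874 1.35
vertex 2.102 -2.203 0.005
endloop
endfacet
facet normal -0.436 0.401 -0.806
outer loop
vertex 2.102 -2.203 0.005
vertex 2.87 -3.406 -1.01
vertex 1.865 -3.422 -0.474
endloop
endfacet
facet normal 0.436 -0.401 0.806
outer loop
vertex 2.593 -4.092 0.872
vertex 3.835 -2.858 0.814
vertex 2.83 -2.874 1.35
endloop
endfacet
facet normal -0.179 -0.916 -0.360
outer loop
vertex 3.598 -4.077 0.335
vertex 2.593 -4.092 0.872
vertex 2.87 -3.406 -1.01
endloop
endfacet
facet normal 0.436 -0.401 0.805
outer loop
vertex 3.598 -4.077 0.335
vertex 3.835 -2.858 0.814
vertex 2.593 -4.092 0.872
endloop
endfacet
facet normal 0.178 0.916 0.361
outer loop
vertex 2.83 -2.874 1.35
vertex 3.835 -2.858 0.814
vertex 2.102 -2.203 0.005
endloop
endfacet
facet normal -0.436 0.401 -0.805
outer loop
vertex 3.107 -2.188 -0.532
vertex 2.87 -3.406 -1.01
vertex 2.102 -2.203 0.005
endloop
endfacet
facet normal 0.178 0.916 0.359
outer loop
vertex 2.102 -2.203 0.005
vertex 3.835 -2.858 0.814
vertex 3.107 -2.188 -0.532
endloop
endfacet
facet normal 0.882 0.013 -0.471
outer loop
vertex 3.107 -2.188 -0.532
vertex 3.598 -4.077 0.335
vertex 2.87 -3.406 -1.01
endloop
endfacet
facet normal 0.882 0.013 -0.471
outer loop
vertex 3.835 -2.858 0.814
vertex 3.598 -4.077 0.335
vertex 3.107 -2.188 -0.532
endloop
endfacet
facet normal -0.496 -0.830 -0.255
outer loop
vertex -2.837 0.085 0.224
vertex -3.653 0.489 0.497
vertex -3.029 0.619 -1.143
endloop
endfacet
facet normal 0.858 -0.426 -0.287
outer loop
vertex -2.627 1.291 -0.937
vertex -2.837 0.085 0.224
vertex -3.029 0.619 -1.143
endloop
endfacet
facet normal -0.496 -0.830 -0.255
outer loop
vertex -3.029 0.619 -1.143
vertex -3.653 0.489 0.497
vertex -3.845 1.023 -0.87
endloop
endfacet
facet normal -0.130 0.361 -0.923
outer loop
vertex -3.845 1.023 -0.87
vertex -2.627 1.291 -0.937
vertex -3.029 0.619 -1.143
endloop
endfacet
facet normal 0.130 -0.361 0.923
outer loop
vertex -2.837 0.085 0.224
vertex -3.251 1.161 0.703
vertex -3.653 0.489 0.497
endloop
endfacet
facet normal 0.858 -0.426 -0.287
outer loop
vertex -2.435 0.757 0.43
vertex -2.837 0.085 0.224
vertex -2.627 1.291 -0.937
endloop
endfacet
facet normal 0.130 -0.361 0.923
outer loop
vertex -2.435 0.757 0.43
vertex -3.251 1.161 0.703
vertex -2.837 0.085 0.224
endloop
endfacet
facet normal -0.858 0.426 0.287
outer loop
vertex -3.653 0.489 0.497
vertex -3.251 1.161 0.703
vertex -3.845 1.023 -0.87
endloop
endfacet
facet normal -0.130 0.361 -0.923
outer loop
vertex -3.443 1.695 -0.664
vertex -2.627 1.291 -0.937
vertex -3.845 1.023 -0.87
endloop
endfacet
facet normal -0.858 0.426 0.287
outer loop
vertex -3.845 1.023 -0.87
vertex -3.251 1.161 0.703
vertex -3.443 1.695 -0.664
endloop
endfacet
facet normal 0.496 0.830 0.255
outer loop
vertex -3.443 1.695 -0.664
vertex -2.435 0.757 0.43
vertex -2.627 1.291 -0.937
endloop
endfacet
facet normal 0.496 0.830 0.255
outer loop
vertex -3.251 1.161 0.703
vertex -2.435 0.757 0.43
vertex -3.443 1.695 -0.664
endloop
endfacet
facet normal -0.955 0.217 0.200
outer loop
vertex -2.05 -0.675 3.371
vertex -1.85 0.203 3.372
vertex -2.229 -0.633 2.469
endloop
endfacet
facet normal -0.222 -0.975 -0.001
outer loop
vertex -0.51 -1.023 2.108
vertex -2.05 -0.675 3.371
vertex -2.229 -0.633 2.469
endloop
endfacet
facet normal -0.955 0.216 0.201
outer loop
vertex -2.229 -0.633 2.469
vertex -1.85 0.203 3.372
vertex -2.03 0.245 2.47
endloop
endfacet
facet normal -0.195 0.045 -0.980
outer loop
vertex -2.03 0.245 2.47
vertex -0.51 -1.023 2.108
vertex -2.229 -0.633 2.469
endloop
endfacet
facet normal 0.195 -0.046 0.980
outer loop
vertex -2.05 -0.675 3.371
vertex -0.131 -0.187 3.011
vertex -1.85 0.203 3.372
endloop
endfacet
facet normal -0.221 -0.975 -0.001
outer loop
vertex -0.33 -1.065 3.01
vertex -2.05 -0.675 3.371
vertex -0.51 -1.023 2.108
endloop
endfacet
facet normal 0.195 -0.045 0.980
outer loop
vertex -0.33 -1.065 3.01
vertex -0.131 -0.187 3.011
vertex -2.05 -0.675 3.371
endloop
endfacet
facet normal 0.221 0.975 0.001
outer loop
vertex -1.85 0.203 3.372
vertex -0.131 -0.187 3.011
vertex -2.03 0.245 2.47
endloop
endfacet
facet normal -0.195 0.046 -0.980
outer loop
vertex -0.31 -0.145 2.109
vertex -0.51 -1.023 2.108
vertex -2.03 0.245 2.47
endloop
endfacet
facet normal 0.221 0.975 0.001
outer loop
vertex -2.03 0.245 2.47
vertex -0.131 -0.187 3.011
vertex -0.31 -0.145 2.109
endloop
endfacet
facet normal 0.955 -0.217 -0.201
outer loop
vertex -0.31 -0.145 2.109
vertex -0.33 -1.065 3.01
vertex -0.51 -1.023 2.108
endloop
endfacet
facet normal 0.956 -0.216 -0.200
outer loop
vertex -0.131 -0.187 3.011
vertex -0.33 -1.065 3.01
vertex -0.31 -0.145 2.109
endloop
endfacet

endsolid


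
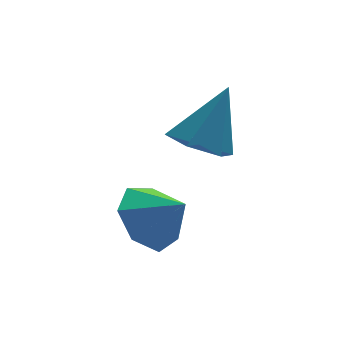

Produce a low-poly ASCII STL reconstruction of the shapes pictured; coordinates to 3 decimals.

solid 
facet normal -0.463 -0.242 -0.853
outer loop
vertex 2.897 -0.796 1.878
vertex 2.072 -0.549 2.256
vertex 2.588 0.087 1.795
endloop
endfacet
facet normal 0.937 0.314 -0.151
outer loop
vertex 2.897 -0.796 1.878
vertex 2.588 0.087 1.795
vertex 2.988 -0.071 3.944
endloop
endfacet
facet normal -0.463 -0.242 -0.853
outer loop
vertex 2.588 0.087 1.795
vertex 2.072 -0.549 2.256
vertex 1.763 0.334 2.173
endloop
endfacet
facet normal 0.293 0.956 0.016
outer loop
vertex 2.588 0.087 1.795
vertex 1.763 0.334 2.173
vertex 2.988 -0.071 3.944
endloop
endfacet
facet normal -0.462 -0.242 -0.853
outer loop
vertex 1.763 0.334 2.173
vertex 2.072 -0.549 2.256
vertex 1.247 -0.302 2.633
endloop
endfacet
facet normal -0.468 0.735 0.491
outer loop
vertex 1.763 0.334 2.173
vertex 1.247 -0.302 2.633
vertex 2.988 -0.071 3.944
endloop
endfacet
facet normal -0.462 -0.242 -0.853
outer loop
vertex 1.247 -0.302 2.633
vertex 2.072 -0.549 2.256
vertex 1.556 -1.186 2.716
endloop
endfacet
facet normal -0.585 -0.130 0.800
outer loop
vertex 1.247 -0.302 2.633
vertex 1.556 -1.186 2.716
vertex 2.988 -0.071 3.944
endloop
endfacet
facet normal -0.462 -0.242 -0.853
outer loop
vertex 1.556 -1.186 2.716
vertex 2.072 -0.549 2.256
vertex 2.381 -1.433 2.339
endloop
endfacet
facet normal 0.058 -0.772 0.633
outer loop
vertex 1.556 -1.186 2.716
vertex 2.381 -1.433 2.339
vertex 2.988 -0.071 3.944
endloop
endfacet
facet normal -0.463 -0.242 -0.853
outer loop
vertex 2.381 -1.433 2.339
vertex 2.072 -0.549 2.256
vertex 2.897 -0.796 1.878
endloop
endfacet
facet normal 0.820 -0.551 0.157
outer loop
vertex 2.381 -1.433 2.339
vertex 2.897 -0.796 1.878
vertex 2.988 -0.071 3.944
endloop
endfacet
facet normal -0.584 0.493 -0.645
outer loop
vertex 0.915 -2.402 1.282
vertex 0.105 -2.962 1.587
vertex 0.445 -2.066 1.964
endloop
endfacet
facet normal 0.845 0.336 0.417
outer loop
vertex 0.915 -2.402 1.282
vertex 0.445 -2.066 1.964
vertex 0.835 -3.578 2.393
endloop
endfacet
facet normal -0.583 0.493 -0.645
outer loop
vertex 0.445 -2.066 1.964
vertex 0.105 -2.962 1.587
vertex -0.281 -2.404 2.362
endloop
endfacet
facet normal 0.328 0.335 0.883
outer loop
vertex 0.445 -2.066 1.964
vertex -0.281 -2.404 2.362
vertex 0.835 -3.578 2.393
endloop
endfacet
facet normal -0.583 0.493 -0.646
outer loop
vertex -0.281 -2.404 2.362
vertex 0.105 -2.962 1.587
vertex -0.716 -3.162 2.176
endloop
endfacet
facet normal -0.174 -0.139 0.975
outer loop
vertex -0.281 -2.404 2.362
vertex -0.716 -3.162 2.176
vertex 0.835 -3.578 2.393
endloop
endfacet
facet normal -0.583 0.493 -0.646
outer loop
vertex -0.716 -3.162 2.176
vertex 0.105 -2.962 1.587
vertex -0.532 -3.77 1.546
endloop
endfacet
facet normal -0.283 -0.730 0.622
outer loop
vertex -0.716 -3.162 2.176
vertex -0.532 -3.77 1.546
vertex 0.835 -3.578 2.393
endloop
endfacet
facet normal -0.584 0.493 -0.645
outer loop
vertex -0.532 -3.77 1.546
vertex 0.105 -2.962 1.587
vertex 0.131 -3.769 0.947
endloop
endfacet
facet normal 0.083 -0.992 0.091
outer loop
vertex -0.532 -3.77 1.546
vertex 0.131 -3.769 0.947
vertex 0.835 -3.578 2.393
endloop
endfacet
facet normal -0.583 0.493 -0.645
outer loop
vertex 0.131 -3.769 0.947
vertex 0.105 -2.962 1.587
vertex 0.775 -3.16 0.83
endloop
endfacet
facet normal 0.649 -0.728 -0.220
outer loop
vertex 0.131 -3.769 0.947
vertex 0.775 -3.16 0.83
vertex 0.835 -3.578 2.393
endloop
endfacet
facet normal -0.584 0.493 -0.645
outer loop
vertex 0.775 -3.16 0.83
vertex 0.105 -2.962 1.587
vertex 0.915 -2.402 1.282
endloop
endfacet
facet normal 0.988 -0.138 -0.075
outer loop
vertex 0.775 -3.16 0.83
vertex 0.915 -2.402 1.282
vertex 0.835 -3.578 2.393
endloop
endfacet

endsolid


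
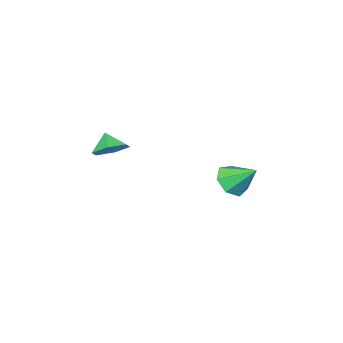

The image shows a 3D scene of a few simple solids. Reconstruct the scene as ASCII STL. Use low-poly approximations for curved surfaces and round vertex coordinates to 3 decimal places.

solid 
facet normal 0.293 -0.713 -0.637
outer loop
vertex -2.378 2.091 -0.727
vertex -3.175 1.529 -0.464
vertex -3.105 2.216 -1.201
endloop
endfacet
facet normal 0.287 0.939 -0.192
outer loop
vertex -2.378 2.091 -0.727
vertex -3.105 2.216 -1.201
vertex -3.685 2.771 0.644
endloop
endfacet
facet normal 0.293 -0.713 -0.637
outer loop
vertex -3.105 2.216 -1.201
vertex -3.175 1.529 -0.464
vertex -3.885 1.823 -1.12
endloop
endfacet
facet normal -0.447 0.808 -0.384
outer loop
vertex -3.105 2.216 -1.201
vertex -3.885 1.823 -1.12
vertex -3.685 2.771 0.644
endloop
endfacet
facet normal 0.292 -0.714 -0.636
outer loop
vertex -3.885 1.823 -1.12
vertex -3.175 1.529 -0.464
vertex -4.13 1.21 -0.544
endloop
endfacet
facet normal -0.946 0.318 -0.064
outer loop
vertex -3.885 1.823 -1.12
vertex -4.13 1.21 -0.544
vertex -3.685 2.771 0.644
endloop
endfacet
facet normal 0.292 -0.714 -0.637
outer loop
vertex -4.13 1.21 -0.544
vertex -3.175 1.529 -0.464
vertex -3.657 0.836 0.092
endloop
endfacet
facet normal -0.835 -0.162 0.526
outer loop
vertex -4.13 1.21 -0.544
vertex -3.657 0.836 0.092
vertex -3.685 2.771 0.644
endloop
endfacet
facet normal 0.293 -0.714 -0.636
outer loop
vertex -3.657 0.836 0.092
vertex -3.175 1.529 -0.464
vertex -2.821 0.985 0.31
endloop
endfacet
facet normal -0.197 -0.272 0.942
outer loop
vertex -3.657 0.836 0.092
vertex -2.821 0.985 0.31
vertex -3.685 2.771 0.644
endloop
endfacet
facet normal 0.293 -0.714 -0.636
outer loop
vertex -2.821 0.985 0.31
vertex -3.175 1.529 -0.464
vertex -2.252 1.543 -0.055
endloop
endfacet
facet normal 0.487 0.073 0.870
outer loop
vertex -2.821 0.985 0.31
vertex -2.252 1.543 -0.055
vertex -3.685 2.771 0.644
endloop
endfacet
facet normal 0.293 -0.713 -0.637
outer loop
vertex -2.252 1.543 -0.055
vertex -3.175 1.529 -0.464
vertex -2.378 2.091 -0.727
endloop
endfacet
facet normal 0.702 0.611 0.366
outer loop
vertex -2.252 1.543 -0.055
vertex -2.378 2.091 -0.727
vertex -3.685 2.771 0.644
endloop
endfacet
facet normal 0.117 0.648 -0.752
outer loop
vertex 3.345 0.681 3.404
vertex 2.782 0.137 2.848
vertex 2.397 0.831 3.386
endloop
endfacet
facet normal 0.011 0.190 0.982
outer loop
vertex 3.345 0.681 3.404
vertex 2.397 0.831 3.386
vertex 2.658 -0.557 3.652
endloop
endfacet
facet normal 0.117 0.648 -0.752
outer loop
vertex 2.397 0.831 3.386
vertex 2.782 0.137 2.848
vertex 1.834 0.287 2.83
endloop
endfacet
facet normal -0.704 0.004 0.710
outer loop
vertex 2.397 0.831 3.386
vertex 1.834 0.287 2.83
vertex 2.658 -0.557 3.652
endloop
endfacet
facet normal 0.117 0.649 -0.752
outer loop
vertex 1.834 0.287 2.83
vertex 2.782 0.137 2.848
vertex 2.22 -0.407 2.291
endloop
endfacet
facet normal -0.788 -0.585 0.189
outer loop
vertex 1.834 0.287 2.83
vertex 2.22 -0.407 2.291
vertex 2.658 -0.557 3.652
endloop
endfacet
facet normal 0.118 0.649 -0.752
outer loop
vertex 2.22 -0.407 2.291
vertex 2.782 0.137 2.848
vertex 3.168 -0.558 2.309
endloop
endfacet
facet normal -0.156 -0.986 -0.058
outer loop
vertex 2.22 -0.407 2.291
vertex 3.168 -0.558 2.309
vertex 2.658 -0.557 3.652
endloop
endfacet
facet normal 0.117 0.648 -0.752
outer loop
vertex 3.168 -0.558 2.309
vertex 2.782 0.137 2.848
vertex 3.73 -0.014 2.865
endloop
endfacet
facet normal 0.562 -0.799 0.214
outer loop
vertex 3.168 -0.558 2.309
vertex 3.73 -0.014 2.865
vertex 2.658 -0.557 3.652
endloop
endfacet
facet normal 0.117 0.648 -0.752
outer loop
vertex 3.73 -0.014 2.865
vertex 2.782 0.137 2.848
vertex 3.345 0.681 3.404
endloop
endfacet
facet normal 0.646 -0.211 0.734
outer loop
vertex 3.73 -0.014 2.865
vertex 3.345 0.681 3.404
vertex 2.658 -0.557 3.652
endloop
endfacet

endsolid


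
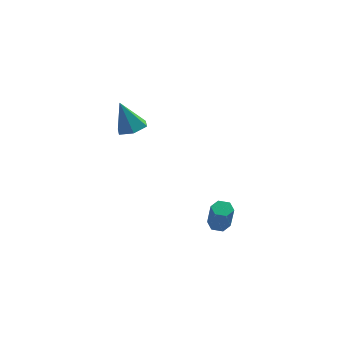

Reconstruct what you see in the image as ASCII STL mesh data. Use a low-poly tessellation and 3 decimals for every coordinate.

solid 
facet normal 0.346 -0.041 -0.937
outer loop
vertex -2.82 -1.105 3.26
vertex -3.446 -1.719 3.056
vertex -3.624 -0.843 2.952
endloop
endfacet
facet normal 0.136 0.901 0.411
outer loop
vertex -2.82 -1.105 3.26
vertex -3.624 -0.843 2.952
vertex -4.114 -1.641 4.864
endloop
endfacet
facet normal 0.347 -0.041 -0.937
outer loop
vertex -3.624 -0.843 2.952
vertex -3.446 -1.719 3.056
vertex -4.25 -1.457 2.747
endloop
endfacet
facet normal -0.714 0.692 0.106
outer loop
vertex -3.624 -0.843 2.952
vertex -4.25 -1.457 2.747
vertex -4.114 -1.641 4.864
endloop
endfacet
facet normal 0.347 -0.041 -0.937
outer loop
vertex -4.25 -1.457 2.747
vertex -3.446 -1.719 3.056
vertex -4.072 -2.333 2.851
endloop
endfacet
facet normal -0.980 -0.194 0.046
outer loop
vertex -4.25 -1.457 2.747
vertex -4.072 -2.333 2.851
vertex -4.114 -1.641 4.864
endloop
endfacet
facet normal 0.346 -0.040 -0.937
outer loop
vertex -4.072 -2.333 2.851
vertex -3.446 -1.719 3.056
vertex -3.268 -2.595 3.159
endloop
endfacet
facet normal -0.395 -0.871 0.291
outer loop
vertex -4.072 -2.333 2.851
vertex -3.268 -2.595 3.159
vertex -4.114 -1.641 4.864
endloop
endfacet
facet normal 0.346 -0.040 -0.937
outer loop
vertex -3.268 -2.595 3.159
vertex -3.446 -1.719 3.056
vertex -2.642 -1.981 3.364
endloop
endfacet
facet normal 0.454 -0.662 0.596
outer loop
vertex -3.268 -2.595 3.159
vertex -2.642 -1.981 3.364
vertex -4.114 -1.641 4.864
endloop
endfacet
facet normal 0.346 -0.041 -0.937
outer loop
vertex -2.642 -1.981 3.364
vertex -3.446 -1.719 3.056
vertex -2.82 -1.105 3.26
endloop
endfacet
facet normal 0.720 0.224 0.656
outer loop
vertex -2.642 -1.981 3.364
vertex -2.82 -1.105 3.26
vertex -4.114 -1.641 4.864
endloop
endfacet
facet normal -0.128 0.347 -0.929
outer loop
vertex 1.564 -1.824 -3.59
vertex 1.208 -2.325 -3.728
vertex 0.941 -1.804 -3.497
endloop
endfacet
facet normal 0.081 0.938 0.338
outer loop
vertex 1.564 -1.824 -3.59
vertex 0.941 -1.804 -3.497
vertex 1.788 -2.433 -1.954
endloop
endfacet
facet normal 0.081 0.938 0.338
outer loop
vertex 1.788 -2.433 -1.954
vertex 0.941 -1.804 -3.497
vertex 1.165 -2.413 -1.861
endloop
endfacet
facet normal 0.128 -0.346 0.929
outer loop
vertex 1.788 -2.433 -1.954
vertex 1.165 -2.413 -1.861
vertex 1.432 -2.935 -2.092
endloop
endfacet
facet normal -0.128 0.347 -0.929
outer loop
vertex 0.941 -1.804 -3.497
vertex 1.208 -2.325 -3.728
vertex 0.585 -2.305 -3.635
endloop
endfacet
facet normal -0.815 0.497 0.297
outer loop
vertex 0.941 -1.804 -3.497
vertex 0.585 -2.305 -3.635
vertex 1.165 -2.413 -1.861
endloop
endfacet
facet normal -0.815 0.497 0.297
outer loop
vertex 1.165 -2.413 -1.861
vertex 0.585 -2.305 -3.635
vertex 0.809 -2.914 -1.999
endloop
endfacet
facet normal 0.127 -0.346 0.929
outer loop
vertex 1.165 -2.413 -1.861
vertex 0.809 -2.914 -1.999
vertex 1.432 -2.935 -2.092
endloop
endfacet
facet normal -0.128 0.346 -0.929
outer loop
vertex 0.585 -2.305 -3.635
vertex 1.208 -2.325 -3.728
vertex 0.852 -2.827 -3.866
endloop
endfacet
facet normal -0.897 -0.440 -0.041
outer loop
vertex 0.585 -2.305 -3.635
vertex 0.852 -2.827 -3.866
vertex 0.809 -2.914 -1.999
endloop
endfacet
facet normal -0.897 -0.440 -0.041
outer loop
vertex 0.809 -2.914 -1.999
vertex 0.852 -2.827 -3.866
vertex 1.076 -3.436 -2.23
endloop
endfacet
facet normal 0.127 -0.346 0.929
outer loop
vertex 0.809 -2.914 -1.999
vertex 1.076 -3.436 -2.23
vertex 1.432 -2.935 -2.092
endloop
endfacet
facet normal -0.128 0.346 -0.929
outer loop
vertex 0.852 -2.827 -3.866
vertex 1.208 -2.325 -3.728
vertex 1.475 -2.847 -3.959
endloop
endfacet
facet normal -0.081 -0.938 -0.338
outer loop
vertex 0.852 -2.827 -3.866
vertex 1.475 -2.847 -3.959
vertex 1.076 -3.436 -2.23
endloop
endfacet
facet normal -0.081 -0.938 -0.338
outer loop
vertex 1.076 -3.436 -2.23
vertex 1.475 -2.847 -3.959
vertex 1.699 -3.456 -2.323
endloop
endfacet
facet normal 0.128 -0.347 0.929
outer loop
vertex 1.076 -3.436 -2.23
vertex 1.699 -3.456 -2.323
vertex 1.432 -2.935 -2.092
endloop
endfacet
facet normal -0.127 0.346 -0.929
outer loop
vertex 1.475 -2.847 -3.959
vertex 1.208 -2.325 -3.728
vertex 1.831 -2.346 -3.821
endloop
endfacet
facet normal 0.815 -0.497 -0.297
outer loop
vertex 1.475 -2.847 -3.959
vertex 1.831 -2.346 -3.821
vertex 1.699 -3.456 -2.323
endloop
endfacet
facet normal 0.815 -0.497 -0.297
outer loop
vertex 1.699 -3.456 -2.323
vertex 1.831 -2.346 -3.821
vertex 2.055 -2.955 -2.185
endloop
endfacet
facet normal 0.128 -0.347 0.929
outer loop
vertex 1.699 -3.456 -2.323
vertex 2.055 -2.955 -2.185
vertex 1.432 -2.935 -2.092
endloop
endfacet
facet normal -0.127 0.346 -0.929
outer loop
vertex 1.831 -2.346 -3.821
vertex 1.208 -2.325 -3.728
vertex 1.564 -1.824 -3.59
endloop
endfacet
facet normal 0.897 0.440 0.041
outer loop
vertex 1.831 -2.346 -3.821
vertex 1.564 -1.824 -3.59
vertex 2.055 -2.955 -2.185
endloop
endfacet
facet normal 0.897 0.440 0.041
outer loop
vertex 2.055 -2.955 -2.185
vertex 1.564 -1.824 -3.59
vertex 1.788 -2.433 -1.954
endloop
endfacet
facet normal 0.128 -0.346 0.929
outer loop
vertex 2.055 -2.955 -2.185
vertex 1.788 -2.433 -1.954
vertex 1.432 -2.935 -2.092
endloop
endfacet

endsolid


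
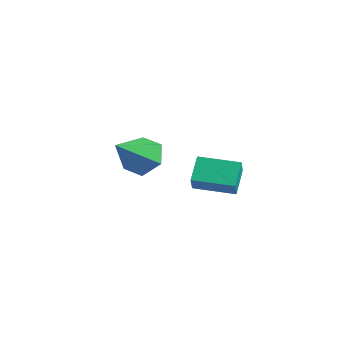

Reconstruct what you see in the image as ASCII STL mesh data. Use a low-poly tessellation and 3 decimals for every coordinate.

solid 
facet normal -0.336 0.434 -0.836
outer loop
vertex -0.694 -0.632 -2.815
vertex 0.751 0.295 -2.914
vertex -0.167 -1.527 -3.492
endloop
endfacet
facet normal -0.840 -0.539 0.058
outer loop
vertex 0.149 -1.935 -2.706
vertex -0.694 -0.632 -2.815
vertex -0.167 -1.527 -3.492
endloop
endfacet
facet normal -0.336 0.434 -0.836
outer loop
vertex -0.167 -1.527 -3.492
vertex 0.751 0.295 -2.914
vertex 1.279 -0.6 -3.591
endloop
endfacet
facet normal 0.425 -0.722 -0.546
outer loop
vertex 1.279 -0.6 -3.591
vertex 0.149 -1.935 -2.706
vertex -0.167 -1.527 -3.492
endloop
endfacet
facet normal -0.426 0.722 0.546
outer loop
vertex -0.694 -0.632 -2.815
vertex 1.067 -0.113 -2.128
vertex 0.751 0.295 -2.914
endloop
endfacet
facet normal -0.840 -0.539 0.057
outer loop
vertex -0.379 -1.04 -2.029
vertex -0.694 -0.632 -2.815
vertex 0.149 -1.935 -2.706
endloop
endfacet
facet normal -0.426 0.722 0.545
outer loop
vertex -0.379 -1.04 -2.029
vertex 1.067 -0.113 -2.128
vertex -0.694 -0.632 -2.815
endloop
endfacet
facet normal 0.840 0.539 -0.058
outer loop
vertex 0.751 0.295 -2.914
vertex 1.067 -0.113 -2.128
vertex 1.279 -0.6 -3.591
endloop
endfacet
facet normal 0.426 -0.722 -0.545
outer loop
vertex 1.594 -1.008 -2.805
vertex 0.149 -1.935 -2.706
vertex 1.279 -0.6 -3.591
endloop
endfacet
facet normal 0.841 0.538 -0.057
outer loop
vertex 1.279 -0.6 -3.591
vertex 1.067 -0.113 -2.128
vertex 1.594 -1.008 -2.805
endloop
endfacet
facet normal 0.336 -0.434 0.836
outer loop
vertex 1.594 -1.008 -2.805
vertex -0.379 -1.04 -2.029
vertex 0.149 -1.935 -2.706
endloop
endfacet
facet normal 0.336 -0.434 0.836
outer loop
vertex 1.067 -0.113 -2.128
vertex -0.379 -1.04 -2.029
vertex 1.594 -1.008 -2.805
endloop
endfacet
facet normal -0.040 0.745 -0.666
outer loop
vertex -3.464 0.085 -3.234
vertex -3.932 -0.518 -3.88
vertex -4.463 0.031 -3.234
endloop
endfacet
facet normal -0.018 0.331 0.943
outer loop
vertex -3.464 0.085 -3.234
vertex -4.463 0.031 -3.234
vertex -3.848 -2.082 -2.48
endloop
endfacet
facet normal -0.040 0.745 -0.666
outer loop
vertex -4.463 0.031 -3.234
vertex -3.932 -0.518 -3.88
vertex -4.931 -0.572 -3.88
endloop
endfacet
facet normal -0.801 -0.020 0.598
outer loop
vertex -4.463 0.031 -3.234
vertex -4.931 -0.572 -3.88
vertex -3.848 -2.082 -2.48
endloop
endfacet
facet normal -0.040 0.744 -0.667
outer loop
vertex -4.931 -0.572 -3.88
vertex -3.932 -0.518 -3.88
vertex -4.4 -1.122 -4.525
endloop
endfacet
facet normal -0.768 -0.635 -0.091
outer loop
vertex -4.931 -0.572 -3.88
vertex -4.4 -1.122 -4.525
vertex -3.848 -2.082 -2.48
endloop
endfacet
facet normal -0.041 0.744 -0.667
outer loop
vertex -4.4 -1.122 -4.525
vertex -3.932 -0.518 -3.88
vertex -3.402 -1.067 -4.525
endloop
endfacet
facet normal 0.050 -0.899 -0.435
outer loop
vertex -4.4 -1.122 -4.525
vertex -3.402 -1.067 -4.525
vertex -3.848 -2.082 -2.48
endloop
endfacet
facet normal -0.040 0.744 -0.667
outer loop
vertex -3.402 -1.067 -4.525
vertex -3.932 -0.518 -3.88
vertex -2.934 -0.464 -3.88
endloop
endfacet
facet normal 0.831 -0.548 -0.091
outer loop
vertex -3.402 -1.067 -4.525
vertex -2.934 -0.464 -3.88
vertex -3.848 -2.082 -2.48
endloop
endfacet
facet normal -0.040 0.745 -0.666
outer loop
vertex -2.934 -0.464 -3.88
vertex -3.932 -0.518 -3.88
vertex -3.464 0.085 -3.234
endloop
endfacet
facet normal 0.798 0.067 0.598
outer loop
vertex -2.934 -0.464 -3.88
vertex -3.464 0.085 -3.234
vertex -3.848 -2.082 -2.48
endloop
endfacet

endsolid


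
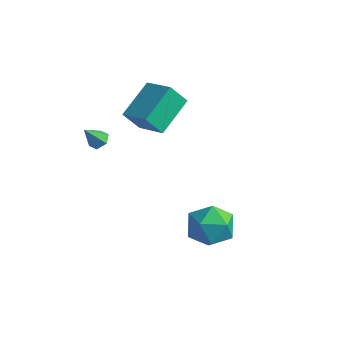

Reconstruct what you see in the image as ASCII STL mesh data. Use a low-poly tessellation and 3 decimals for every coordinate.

solid 
facet normal -0.084 0.824 0.560
outer loop
vertex 2.934 2.643 -2.847
vertex 3.464 2.083 -1.943
vertex 4.116 2.686 -2.733
endloop
endfacet
facet normal -0.023 0.991 -0.133
outer loop
vertex 2.934 2.643 -2.847
vertex 4.116 2.686 -2.733
vertex 3.628 2.531 -3.805
endloop
endfacet
facet normal -0.558 0.675 -0.483
outer loop
vertex 2.934 2.643 -2.847
vertex 3.628 2.531 -3.805
vertex 2.674 1.834 -3.678
endloop
endfacet
facet normal -0.950 0.313 -0.008
outer loop
vertex 2.934 2.643 -2.847
vertex 2.674 1.834 -3.678
vertex 2.573 1.557 -2.527
endloop
endfacet
facet normal -0.656 0.406 0.636
outer loop
vertex 2.934 2.643 -2.847
vertex 2.573 1.557 -2.527
vertex 3.464 2.083 -1.943
endloop
endfacet
facet normal 0.590 0.716 -0.372
outer loop
vertex 3.628 2.531 -3.805
vertex 4.116 2.686 -2.733
vertex 4.587 1.903 -3.493
endloop
endfacet
facet normal 0.492 0.447 0.747
outer loop
vertex 4.116 2.686 -2.733
vertex 3.464 2.083 -1.943
vertex 4.486 1.626 -2.342
endloop
endfacet
facet normal -0.434 -0.231 0.871
outer loop
vertex 3.464 2.083 -1.943
vertex 2.573 1.557 -2.527
vertex 3.532 0.929 -2.215
endloop
endfacet
facet normal -0.909 -0.380 -0.171
outer loop
vertex 2.573 1.557 -2.527
vertex 2.674 1.834 -3.678
vertex 3.044 0.774 -3.287
endloop
endfacet
facet normal -0.275 0.205 -0.939
outer loop
vertex 2.674 1.834 -3.678
vertex 3.628 2.531 -3.805
vertex 3.696 1.377 -4.077
endloop
endfacet
facet normal 0.950 -0.313 0.008
outer loop
vertex 4.226 0.817 -3.173
vertex 4.587 1.903 -3.493
vertex 4.486 1.626 -2.342
endloop
endfacet
facet normal 0.558 -0.675 0.483
outer loop
vertex 4.226 0.817 -3.173
vertex 4.486 1.626 -2.342
vertex 3.532 0.929 -2.215
endloop
endfacet
facet normal 0.023 -0.991 0.133
outer loop
vertex 4.226 0.817 -3.173
vertex 3.532 0.929 -2.215
vertex 3.044 0.774 -3.287
endloop
endfacet
facet normal 0.084 -0.824 -0.560
outer loop
vertex 4.226 0.817 -3.173
vertex 3.044 0.774 -3.287
vertex 3.696 1.377 -4.077
endloop
endfacet
facet normal 0.656 -0.406 -0.636
outer loop
vertex 4.226 0.817 -3.173
vertex 3.696 1.377 -4.077
vertex 4.587 1.903 -3.493
endloop
endfacet
facet normal 0.909 0.380 0.171
outer loop
vertex 4.486 1.626 -2.342
vertex 4.587 1.903 -3.493
vertex 4.116 2.686 -2.733
endloop
endfacet
facet normal 0.275 -0.205 0.939
outer loop
vertex 3.532 0.929 -2.215
vertex 4.486 1.626 -2.342
vertex 3.464 2.083 -1.943
endloop
endfacet
facet normal -0.590 -0.716 0.372
outer loop
vertex 3.044 0.774 -3.287
vertex 3.532 0.929 -2.215
vertex 2.573 1.557 -2.527
endloop
endfacet
facet normal -0.492 -0.447 -0.747
outer loop
vertex 3.696 1.377 -4.077
vertex 3.044 0.774 -3.287
vertex 2.674 1.834 -3.678
endloop
endfacet
facet normal 0.434 0.231 -0.871
outer loop
vertex 4.587 1.903 -3.493
vertex 3.696 1.377 -4.077
vertex 3.628 2.531 -3.805
endloop
endfacet
facet normal -0.469 -0.361 0.806
outer loop
vertex 0.092 3.949 3.161
vertex -1.382 4.326 2.472
vertex 0.025 2.111 2.3
endloop
endfacet
facet normal 0.883 -0.225 0.413
outer loop
vertex 0.602 2.554 1.308
vertex 0.092 3.949 3.161
vertex 0.025 2.111 2.3
endloop
endfacet
facet normal -0.469 -0.361 0.806
outer loop
vertex 0.025 2.111 2.3
vertex -1.382 4.326 2.472
vertex -1.449 2.488 1.611
endloop
endfacet
facet normal -0.033 -0.905 -0.424
outer loop
vertex -1.449 2.488 1.611
vertex 0.602 2.554 1.308
vertex 0.025 2.111 2.3
endloop
endfacet
facet normal 0.033 0.905 0.424
outer loop
vertex 0.092 3.949 3.161
vertex -0.805 4.769 1.48
vertex -1.382 4.326 2.472
endloop
endfacet
facet normal 0.883 -0.225 0.413
outer loop
vertex 0.669 4.392 2.169
vertex 0.092 3.949 3.161
vertex 0.602 2.554 1.308
endloop
endfacet
facet normal 0.033 0.905 0.424
outer loop
vertex 0.669 4.392 2.169
vertex -0.805 4.769 1.48
vertex 0.092 3.949 3.161
endloop
endfacet
facet normal -0.883 0.225 -0.413
outer loop
vertex -1.382 4.326 2.472
vertex -0.805 4.769 1.48
vertex -1.449 2.488 1.611
endloop
endfacet
facet normal -0.033 -0.905 -0.424
outer loop
vertex -0.872 2.931 0.619
vertex 0.602 2.554 1.308
vertex -1.449 2.488 1.611
endloop
endfacet
facet normal -0.883 0.225 -0.413
outer loop
vertex -1.449 2.488 1.611
vertex -0.805 4.769 1.48
vertex -0.872 2.931 0.619
endloop
endfacet
facet normal 0.469 0.361 -0.806
outer loop
vertex -0.872 2.931 0.619
vertex 0.669 4.392 2.169
vertex 0.602 2.554 1.308
endloop
endfacet
facet normal 0.469 0.361 -0.806
outer loop
vertex -0.805 4.769 1.48
vertex 0.669 4.392 2.169
vertex -0.872 2.931 0.619
endloop
endfacet
facet normal 0.321 0.463 -0.826
outer loop
vertex -0.936 0.705 1.906
vertex -1.225 0.386 1.615
vertex -1.426 0.833 1.787
endloop
endfacet
facet normal -0.026 0.625 0.780
outer loop
vertex -0.936 0.705 1.906
vertex -1.426 0.833 1.787
vertex -1.595 -0.146 2.565
endloop
endfacet
facet normal 0.321 0.463 -0.826
outer loop
vertex -1.426 0.833 1.787
vertex -1.225 0.386 1.615
vertex -1.715 0.514 1.496
endloop
endfacet
facet normal -0.831 0.427 0.357
outer loop
vertex -1.426 0.833 1.787
vertex -1.715 0.514 1.496
vertex -1.595 -0.146 2.565
endloop
endfacet
facet normal 0.321 0.462 -0.827
outer loop
vertex -1.715 0.514 1.496
vertex -1.225 0.386 1.615
vertex -1.514 0.066 1.324
endloop
endfacet
facet normal -0.922 -0.367 -0.123
outer loop
vertex -1.715 0.514 1.496
vertex -1.514 0.066 1.324
vertex -1.595 -0.146 2.565
endloop
endfacet
facet normal 0.321 0.462 -0.827
outer loop
vertex -1.514 0.066 1.324
vertex -1.225 0.386 1.615
vertex -1.025 -0.062 1.442
endloop
endfacet
facet normal -0.209 -0.962 -0.178
outer loop
vertex -1.514 0.066 1.324
vertex -1.025 -0.062 1.442
vertex -1.595 -0.146 2.565
endloop
endfacet
facet normal 0.321 0.462 -0.827
outer loop
vertex -1.025 -0.062 1.442
vertex -1.225 0.386 1.615
vertex -0.735 0.257 1.733
endloop
endfacet
facet normal 0.596 -0.765 0.245
outer loop
vertex -1.025 -0.062 1.442
vertex -0.735 0.257 1.733
vertex -1.595 -0.146 2.565
endloop
endfacet
facet normal 0.321 0.463 -0.826
outer loop
vertex -0.735 0.257 1.733
vertex -1.225 0.386 1.615
vertex -0.936 0.705 1.906
endloop
endfacet
facet normal 0.688 0.029 0.725
outer loop
vertex -0.735 0.257 1.733
vertex -0.936 0.705 1.906
vertex -1.595 -0.146 2.565
endloop
endfacet

endsolid


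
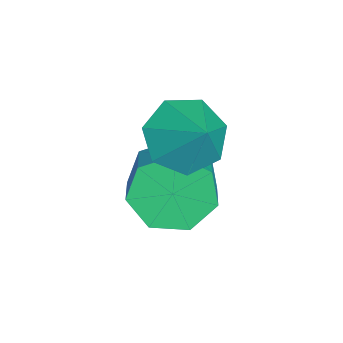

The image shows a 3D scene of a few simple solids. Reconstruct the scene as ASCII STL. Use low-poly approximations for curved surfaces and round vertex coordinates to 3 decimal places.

solid 
facet normal -0.885 -0.015 -0.465
outer loop
vertex -0.864 -2.323 -4.561
vertex -1.308 -2.71 -3.704
vertex -1.182 -1.714 -3.975
endloop
endfacet
facet normal 0.304 0.738 -0.602
outer loop
vertex -0.864 -2.323 -4.561
vertex -1.182 -1.714 -3.975
vertex 0.331 -2.303 -3.934
endloop
endfacet
facet normal 0.304 0.738 -0.602
outer loop
vertex 0.331 -2.303 -3.934
vertex -1.182 -1.714 -3.975
vertex 0.013 -1.694 -3.348
endloop
endfacet
facet normal 0.886 0.016 0.464
outer loop
vertex 0.331 -2.303 -3.934
vertex 0.013 -1.694 -3.348
vertex -0.112 -2.69 -3.076
endloop
endfacet
facet normal -0.886 -0.014 -0.464
outer loop
vertex -1.182 -1.714 -3.975
vertex -1.308 -2.71 -3.704
vertex -1.594 -1.855 -3.185
endloop
endfacet
facet normal -0.086 0.988 0.132
outer loop
vertex -1.182 -1.714 -3.975
vertex -1.594 -1.855 -3.185
vertex 0.013 -1.694 -3.348
endloop
endfacet
facet normal -0.086 0.988 0.132
outer loop
vertex 0.013 -1.694 -3.348
vertex -1.594 -1.855 -3.185
vertex -0.399 -1.835 -2.558
endloop
endfacet
facet normal 0.885 0.016 0.465
outer loop
vertex 0.013 -1.694 -3.348
vertex -0.399 -1.835 -2.558
vertex -0.112 -2.69 -3.076
endloop
endfacet
facet normal -0.886 -0.014 -0.464
outer loop
vertex -1.594 -1.855 -3.185
vertex -1.308 -2.71 -3.704
vertex -1.791 -2.64 -2.785
endloop
endfacet
facet normal -0.411 0.494 0.767
outer loop
vertex -1.594 -1.855 -3.185
vertex -1.791 -2.64 -2.785
vertex -0.399 -1.835 -2.558
endloop
endfacet
facet normal -0.411 0.494 0.767
outer loop
vertex -0.399 -1.835 -2.558
vertex -1.791 -2.64 -2.785
vertex -0.596 -2.62 -2.158
endloop
endfacet
facet normal 0.885 0.015 0.465
outer loop
vertex -0.399 -1.835 -2.558
vertex -0.596 -2.62 -2.158
vertex -0.112 -2.69 -3.076
endloop
endfacet
facet normal -0.886 -0.016 -0.464
outer loop
vertex -1.791 -2.64 -2.785
vertex -1.308 -2.71 -3.704
vertex -1.623 -3.478 -3.077
endloop
endfacet
facet normal -0.426 -0.373 0.824
outer loop
vertex -1.791 -2.64 -2.785
vertex -1.623 -3.478 -3.077
vertex -0.596 -2.62 -2.158
endloop
endfacet
facet normal -0.426 -0.373 0.824
outer loop
vertex -0.596 -2.62 -2.158
vertex -1.623 -3.478 -3.077
vertex -0.428 -3.458 -2.45
endloop
endfacet
facet normal 0.885 0.015 0.465
outer loop
vertex -0.596 -2.62 -2.158
vertex -0.428 -3.458 -2.45
vertex -0.112 -2.69 -3.076
endloop
endfacet
facet normal -0.886 -0.016 -0.464
outer loop
vertex -1.623 -3.478 -3.077
vertex -1.308 -2.71 -3.704
vertex -1.218 -3.737 -3.841
endloop
endfacet
facet normal -0.121 -0.958 0.261
outer loop
vertex -1.623 -3.478 -3.077
vertex -1.218 -3.737 -3.841
vertex -0.428 -3.458 -2.45
endloop
endfacet
facet normal -0.121 -0.958 0.261
outer loop
vertex -0.428 -3.458 -2.45
vertex -1.218 -3.737 -3.841
vertex -0.023 -3.717 -3.213
endloop
endfacet
facet normal 0.885 0.015 0.465
outer loop
vertex -0.428 -3.458 -2.45
vertex -0.023 -3.717 -3.213
vertex -0.112 -2.69 -3.076
endloop
endfacet
facet normal -0.885 -0.015 -0.465
outer loop
vertex -1.218 -3.737 -3.841
vertex -1.308 -2.71 -3.704
vertex -0.88 -3.223 -4.501
endloop
endfacet
facet normal 0.276 -0.822 -0.499
outer loop
vertex -1.218 -3.737 -3.841
vertex -0.88 -3.223 -4.501
vertex -0.023 -3.717 -3.213
endloop
endfacet
facet normal 0.275 -0.822 -0.498
outer loop
vertex -0.023 -3.717 -3.213
vertex -0.88 -3.223 -4.501
vertex 0.315 -3.203 -3.874
endloop
endfacet
facet normal 0.886 0.015 0.464
outer loop
vertex -0.023 -3.717 -3.213
vertex 0.315 -3.203 -3.874
vertex -0.112 -2.69 -3.076
endloop
endfacet
facet normal -0.885 -0.015 -0.465
outer loop
vertex -0.88 -3.223 -4.501
vertex -1.308 -2.71 -3.704
vertex -0.864 -2.323 -4.561
endloop
endfacet
facet normal 0.464 -0.067 -0.883
outer loop
vertex -0.88 -3.223 -4.501
vertex -0.864 -2.323 -4.561
vertex 0.315 -3.203 -3.874
endloop
endfacet
facet normal 0.464 -0.067 -0.883
outer loop
vertex 0.315 -3.203 -3.874
vertex -0.864 -2.323 -4.561
vertex 0.331 -2.303 -3.934
endloop
endfacet
facet normal 0.886 0.015 0.464
outer loop
vertex 0.315 -3.203 -3.874
vertex 0.331 -2.303 -3.934
vertex -0.112 -2.69 -3.076
endloop
endfacet
facet normal -0.623 -0.360 -0.695
outer loop
vertex -0.224 -2.373 -2.502
vertex -0.967 -2.431 -1.806
vertex -0.731 -1.653 -2.421
endloop
endfacet
facet normal 0.791 0.579 -0.195
outer loop
vertex -0.224 -2.373 -2.502
vertex -0.731 -1.653 -2.421
vertex -0.133 -1.949 -0.874
endloop
endfacet
facet normal -0.623 -0.360 -0.695
outer loop
vertex -0.731 -1.653 -2.421
vertex -0.967 -2.431 -1.806
vertex -1.416 -1.518 -1.877
endloop
endfacet
facet normal 0.257 0.963 0.085
outer loop
vertex -0.731 -1.653 -2.421
vertex -1.416 -1.518 -1.877
vertex -0.133 -1.949 -0.874
endloop
endfacet
facet normal -0.622 -0.360 -0.695
outer loop
vertex -1.416 -1.518 -1.877
vertex -0.967 -2.431 -1.806
vertex -1.763 -2.072 -1.279
endloop
endfacet
facet normal -0.207 0.775 0.598
outer loop
vertex -1.416 -1.518 -1.877
vertex -1.763 -2.072 -1.279
vertex -0.133 -1.949 -0.874
endloop
endfacet
facet normal -0.622 -0.361 -0.695
outer loop
vertex -1.763 -2.072 -1.279
vertex -0.967 -2.431 -1.806
vertex -1.51 -2.896 -1.078
endloop
endfacet
facet normal -0.249 0.157 0.956
outer loop
vertex -1.763 -2.072 -1.279
vertex -1.51 -2.896 -1.078
vertex -0.133 -1.949 -0.874
endloop
endfacet
facet normal -0.623 -0.360 -0.695
outer loop
vertex -1.51 -2.896 -1.078
vertex -0.967 -2.431 -1.806
vertex -0.849 -3.37 -1.425
endloop
endfacet
facet normal 0.161 -0.426 0.890
outer loop
vertex -1.51 -2.896 -1.078
vertex -0.849 -3.37 -1.425
vertex -0.133 -1.949 -0.874
endloop
endfacet
facet normal -0.622 -0.360 -0.695
outer loop
vertex -0.849 -3.37 -1.425
vertex -0.967 -2.431 -1.806
vertex -0.276 -3.138 -2.058
endloop
endfacet
facet normal 0.715 -0.535 0.451
outer loop
vertex -0.849 -3.37 -1.425
vertex -0.276 -3.138 -2.058
vertex -0.133 -1.949 -0.874
endloop
endfacet
facet normal -0.622 -0.361 -0.695
outer loop
vertex -0.276 -3.138 -2.058
vertex -0.967 -2.431 -1.806
vertex -0.224 -2.373 -2.502
endloop
endfacet
facet normal 0.996 -0.087 -0.033
outer loop
vertex -0.276 -3.138 -2.058
vertex -0.224 -2.373 -2.502
vertex -0.133 -1.949 -0.874
endloop
endfacet

endsolid
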